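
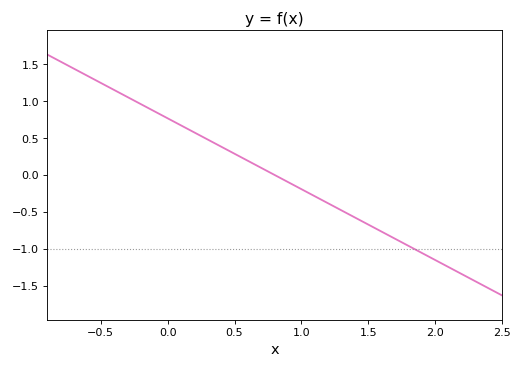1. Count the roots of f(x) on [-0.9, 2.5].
1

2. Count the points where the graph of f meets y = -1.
1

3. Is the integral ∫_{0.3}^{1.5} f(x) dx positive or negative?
negative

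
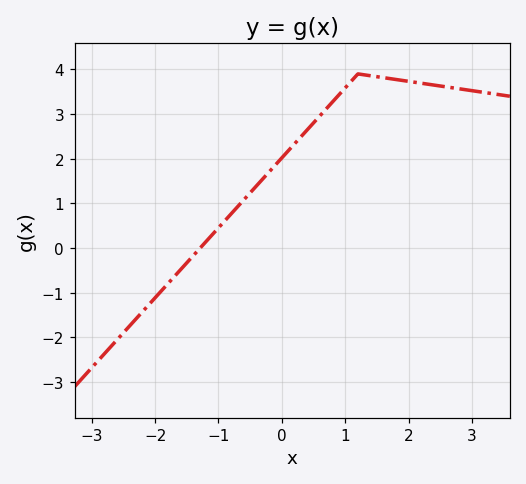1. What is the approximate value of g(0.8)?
3.27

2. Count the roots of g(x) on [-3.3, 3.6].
1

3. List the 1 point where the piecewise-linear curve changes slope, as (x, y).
(1.2, 3.9)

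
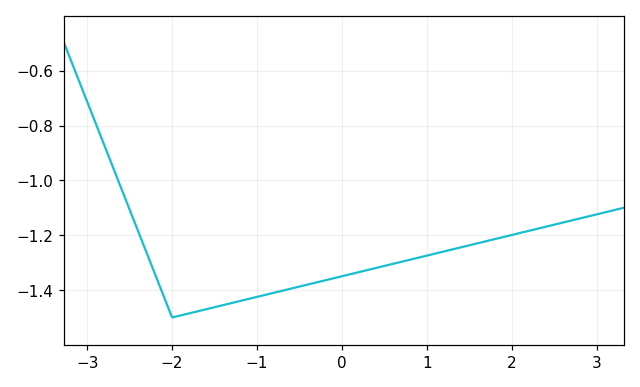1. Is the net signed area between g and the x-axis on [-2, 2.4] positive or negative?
negative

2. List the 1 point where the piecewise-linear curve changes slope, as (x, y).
(-2, -1.5)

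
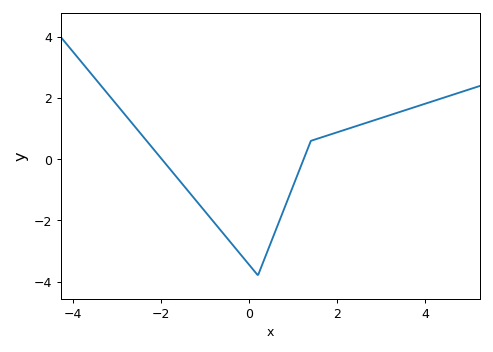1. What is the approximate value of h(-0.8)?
-2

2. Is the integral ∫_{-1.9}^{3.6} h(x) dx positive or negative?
negative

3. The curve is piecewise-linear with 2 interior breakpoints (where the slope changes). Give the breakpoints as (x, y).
(0.2, -3.8); (1.4, 0.6)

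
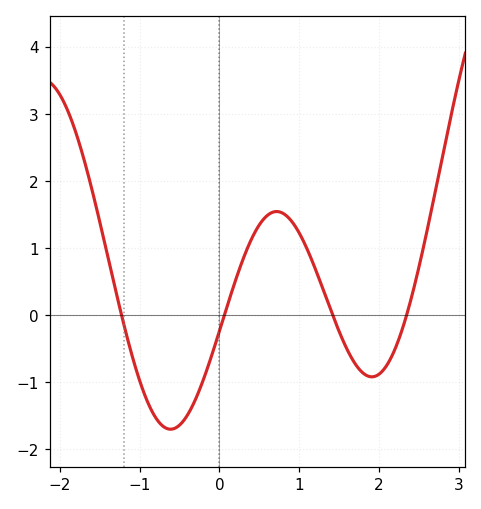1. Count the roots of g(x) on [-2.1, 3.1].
4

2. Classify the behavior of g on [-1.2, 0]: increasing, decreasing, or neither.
neither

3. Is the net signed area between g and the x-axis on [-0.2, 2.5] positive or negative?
positive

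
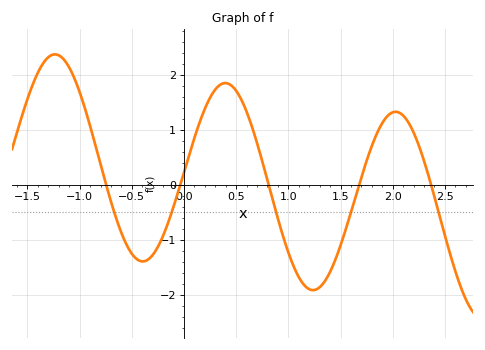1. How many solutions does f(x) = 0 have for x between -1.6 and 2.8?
5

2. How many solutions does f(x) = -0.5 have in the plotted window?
5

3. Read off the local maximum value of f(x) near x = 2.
1.3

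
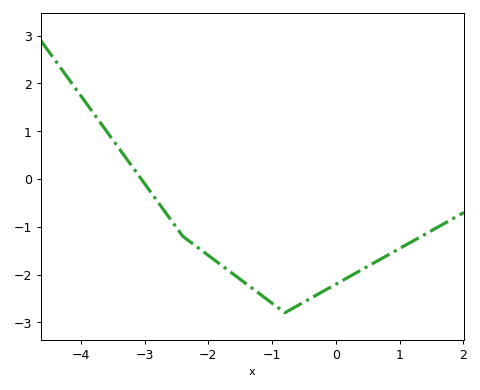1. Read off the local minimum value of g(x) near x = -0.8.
-2.8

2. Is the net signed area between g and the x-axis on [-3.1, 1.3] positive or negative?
negative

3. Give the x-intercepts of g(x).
-3.05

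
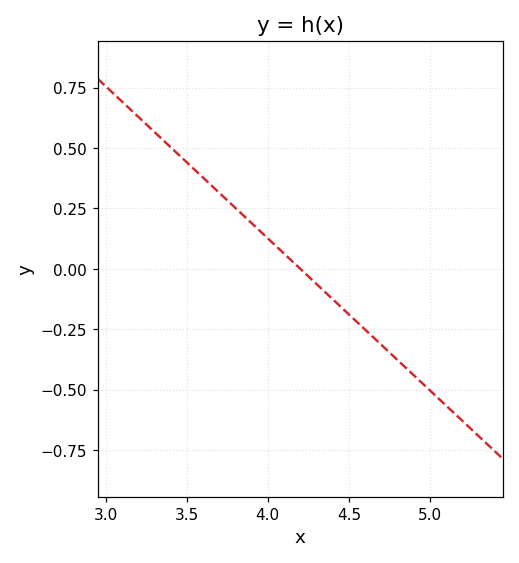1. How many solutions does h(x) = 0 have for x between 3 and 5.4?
1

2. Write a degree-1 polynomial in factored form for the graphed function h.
y = -0.63(x - 4.2)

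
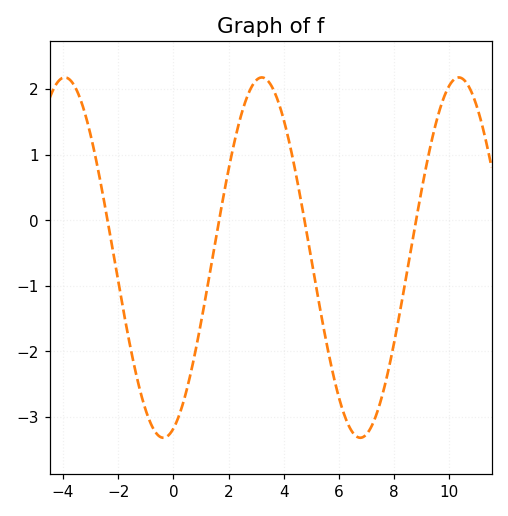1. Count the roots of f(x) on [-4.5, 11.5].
4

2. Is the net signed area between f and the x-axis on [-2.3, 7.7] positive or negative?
negative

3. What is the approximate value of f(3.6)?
2.02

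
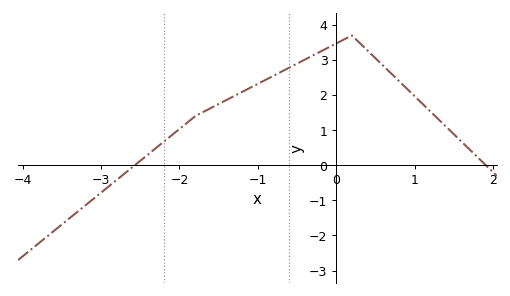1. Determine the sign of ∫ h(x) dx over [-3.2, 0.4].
positive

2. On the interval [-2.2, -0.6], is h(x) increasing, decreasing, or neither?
increasing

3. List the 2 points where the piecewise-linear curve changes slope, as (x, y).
(-1.8, 1.4); (0.2, 3.7)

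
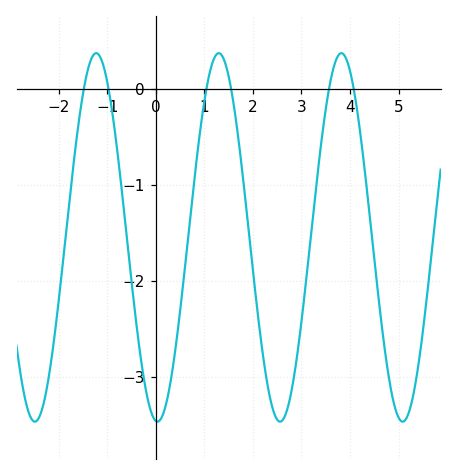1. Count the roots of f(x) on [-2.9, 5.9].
6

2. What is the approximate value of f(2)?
-1.9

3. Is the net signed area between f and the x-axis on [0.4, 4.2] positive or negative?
negative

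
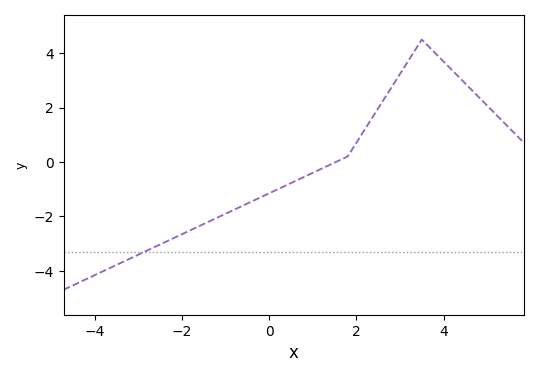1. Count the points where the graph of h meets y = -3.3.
1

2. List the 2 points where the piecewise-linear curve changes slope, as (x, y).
(1.8, 0.2); (3.5, 4.5)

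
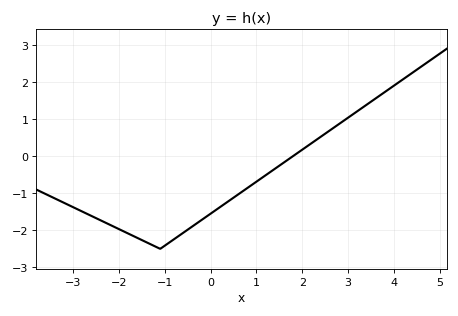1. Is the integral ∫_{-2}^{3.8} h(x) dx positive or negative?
negative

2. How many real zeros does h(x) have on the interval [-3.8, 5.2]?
1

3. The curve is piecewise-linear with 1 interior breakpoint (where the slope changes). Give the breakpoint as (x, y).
(-1.1, -2.5)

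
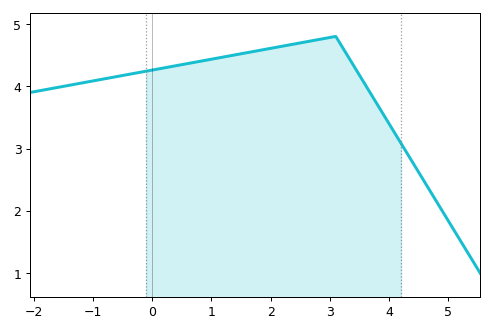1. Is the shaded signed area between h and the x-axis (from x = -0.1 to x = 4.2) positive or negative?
positive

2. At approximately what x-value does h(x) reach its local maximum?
3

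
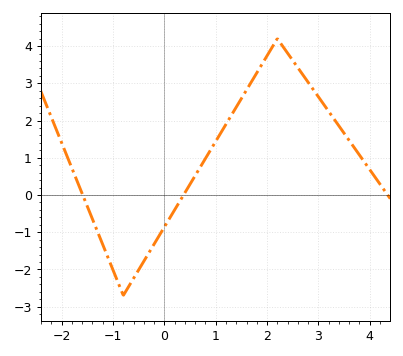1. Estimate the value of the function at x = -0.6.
-2.2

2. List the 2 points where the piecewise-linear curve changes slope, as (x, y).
(-0.8, -2.7); (2.2, 4.2)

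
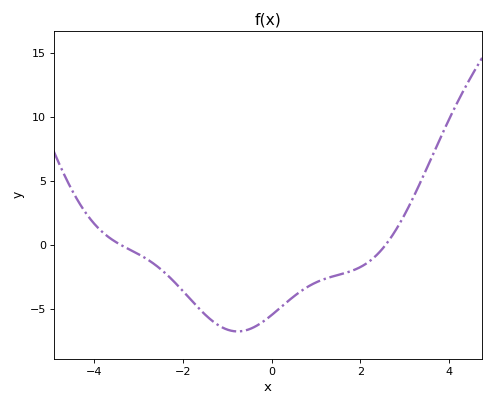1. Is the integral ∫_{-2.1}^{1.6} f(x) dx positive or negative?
negative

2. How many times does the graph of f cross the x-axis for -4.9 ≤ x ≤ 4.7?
2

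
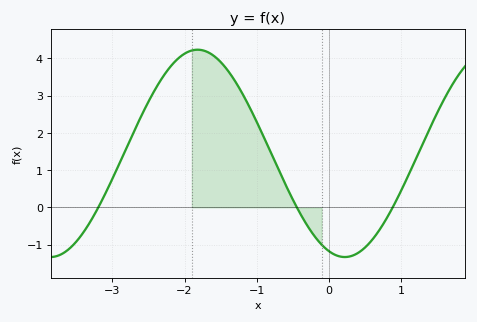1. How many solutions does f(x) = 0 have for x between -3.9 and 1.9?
3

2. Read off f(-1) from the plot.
2.3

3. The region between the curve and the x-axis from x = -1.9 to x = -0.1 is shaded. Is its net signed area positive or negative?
positive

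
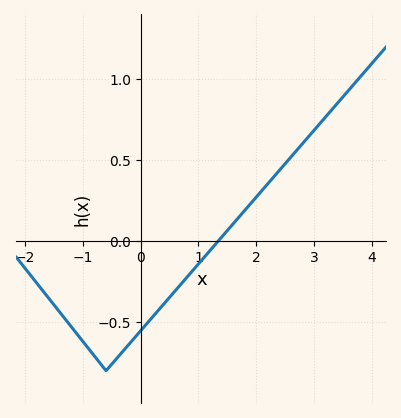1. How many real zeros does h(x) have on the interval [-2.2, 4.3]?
1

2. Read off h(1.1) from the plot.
-0.099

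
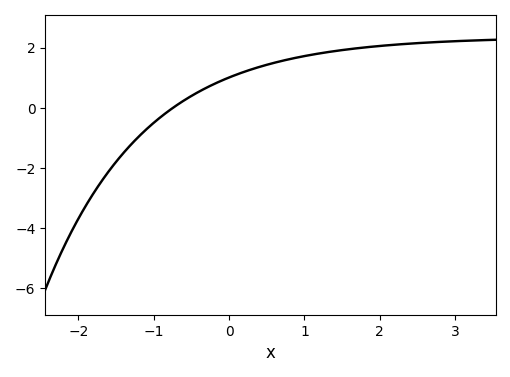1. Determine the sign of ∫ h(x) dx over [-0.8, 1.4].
positive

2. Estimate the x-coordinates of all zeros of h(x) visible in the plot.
-0.745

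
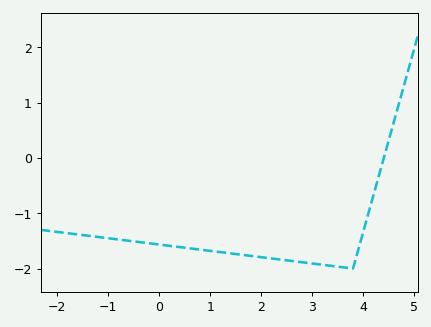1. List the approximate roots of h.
4.4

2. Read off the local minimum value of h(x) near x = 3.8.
-2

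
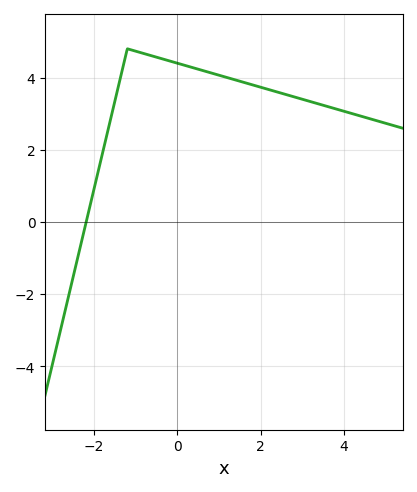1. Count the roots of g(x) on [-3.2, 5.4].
1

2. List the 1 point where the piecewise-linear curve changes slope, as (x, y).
(-1.2, 4.8)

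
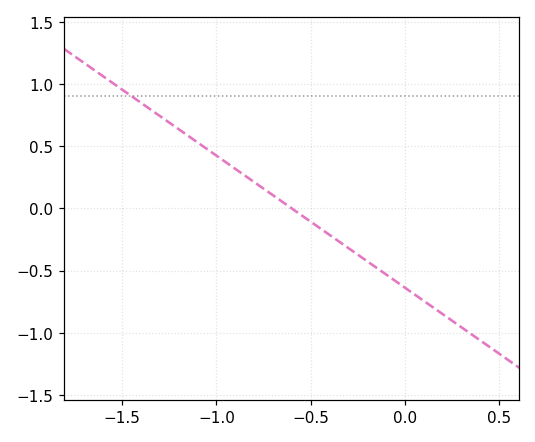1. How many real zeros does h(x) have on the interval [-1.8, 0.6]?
1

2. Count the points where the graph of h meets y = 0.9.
1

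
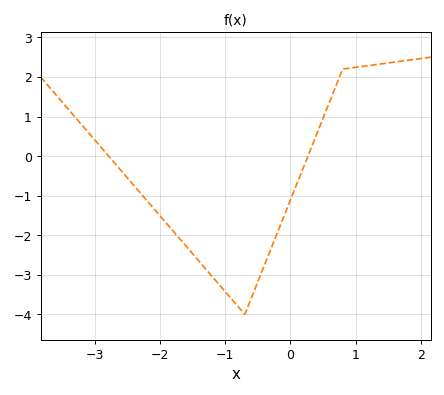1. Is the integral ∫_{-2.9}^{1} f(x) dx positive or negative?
negative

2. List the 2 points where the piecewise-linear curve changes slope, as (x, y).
(-0.7, -4); (0.8, 2.2)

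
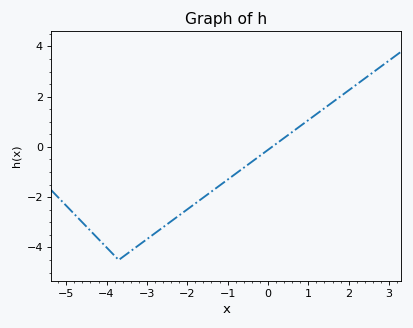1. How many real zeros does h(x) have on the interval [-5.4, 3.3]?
1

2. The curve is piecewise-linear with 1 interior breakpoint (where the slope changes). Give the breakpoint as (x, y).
(-3.7, -4.5)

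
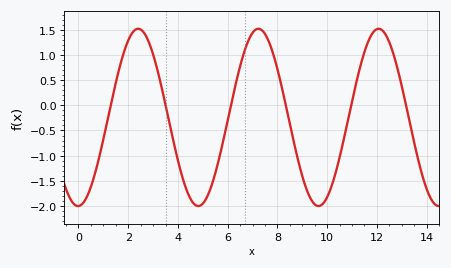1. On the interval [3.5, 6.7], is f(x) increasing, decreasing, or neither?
neither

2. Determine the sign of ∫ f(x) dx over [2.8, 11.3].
negative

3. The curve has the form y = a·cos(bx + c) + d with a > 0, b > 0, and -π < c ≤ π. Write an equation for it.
y = 1.76cos(1.3x - 3.12) - 0.24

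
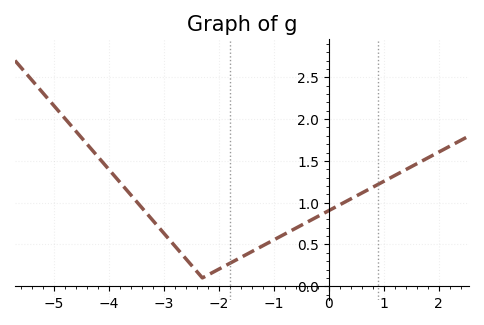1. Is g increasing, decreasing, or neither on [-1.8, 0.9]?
increasing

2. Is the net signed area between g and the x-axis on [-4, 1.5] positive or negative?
positive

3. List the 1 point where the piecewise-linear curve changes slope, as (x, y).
(-2.3, 0.1)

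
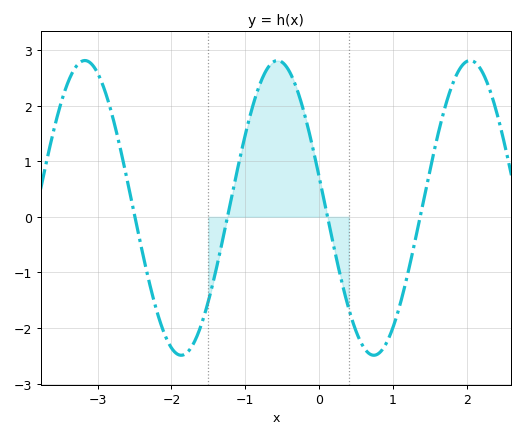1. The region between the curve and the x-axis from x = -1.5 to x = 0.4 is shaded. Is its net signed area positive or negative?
positive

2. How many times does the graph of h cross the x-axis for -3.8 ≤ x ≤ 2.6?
4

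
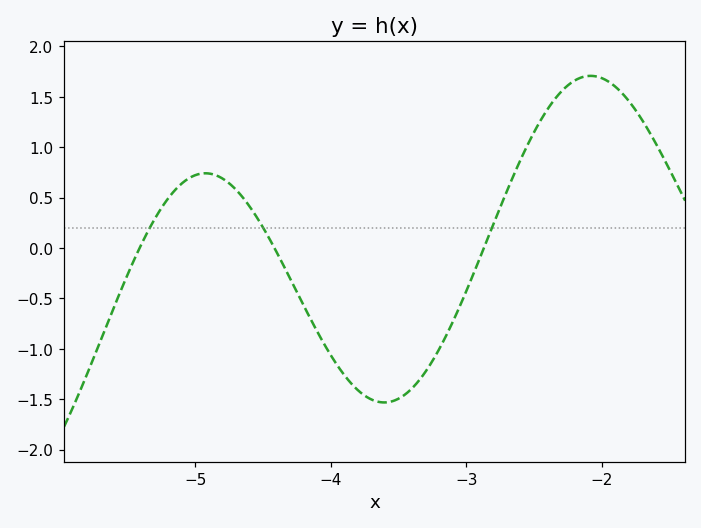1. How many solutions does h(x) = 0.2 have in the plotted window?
3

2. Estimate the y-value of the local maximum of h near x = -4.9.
0.741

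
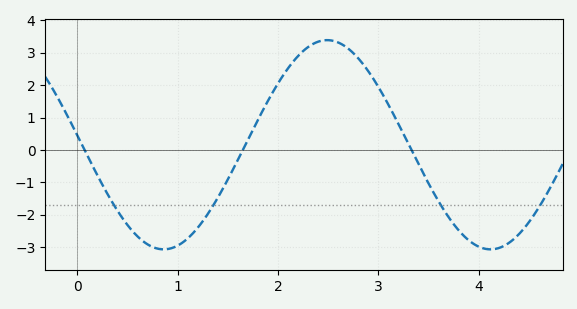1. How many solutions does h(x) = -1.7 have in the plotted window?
4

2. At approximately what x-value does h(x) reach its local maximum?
2.5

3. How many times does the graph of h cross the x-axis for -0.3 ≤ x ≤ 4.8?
3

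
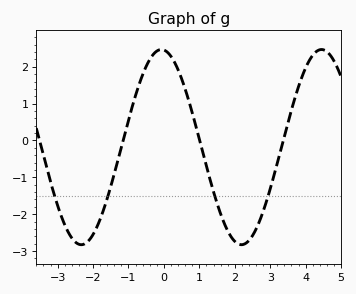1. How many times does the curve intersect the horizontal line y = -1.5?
4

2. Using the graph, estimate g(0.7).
1.09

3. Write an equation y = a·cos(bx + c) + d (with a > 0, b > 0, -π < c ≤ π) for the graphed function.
y = 2.65cos(1.39x + 0.1) - 0.18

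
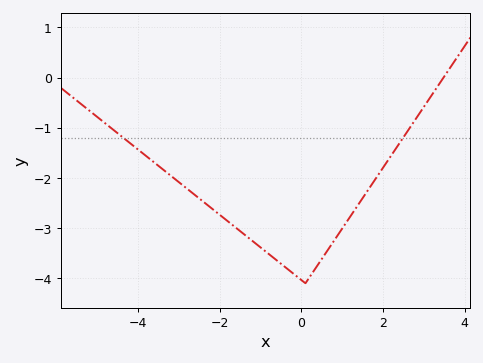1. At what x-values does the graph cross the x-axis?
3.48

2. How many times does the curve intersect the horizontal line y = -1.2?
2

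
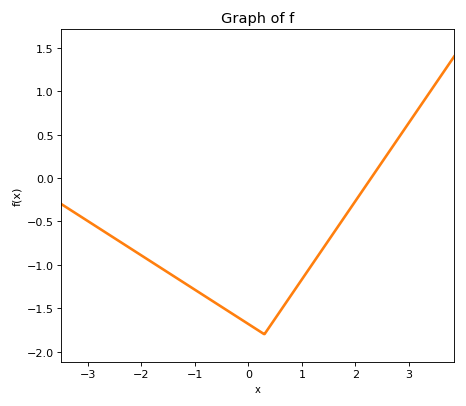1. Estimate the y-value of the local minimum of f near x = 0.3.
-1.8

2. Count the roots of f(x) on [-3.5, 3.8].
1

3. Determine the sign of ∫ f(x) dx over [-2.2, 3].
negative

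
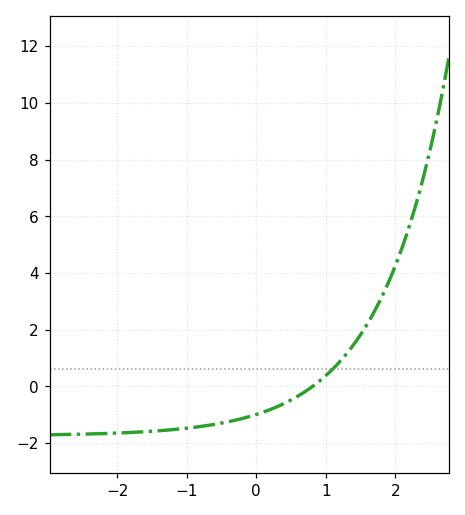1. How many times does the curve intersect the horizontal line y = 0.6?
1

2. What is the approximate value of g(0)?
-0.99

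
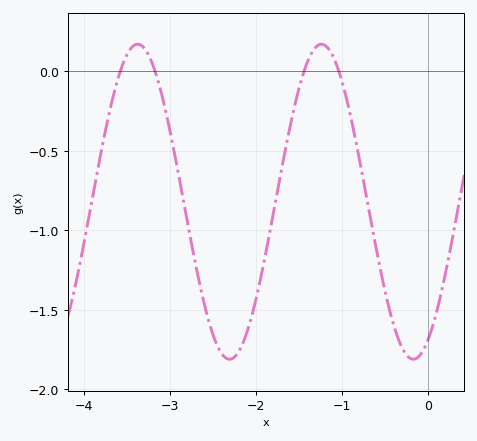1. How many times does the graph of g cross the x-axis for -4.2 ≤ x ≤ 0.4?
4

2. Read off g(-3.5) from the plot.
0.105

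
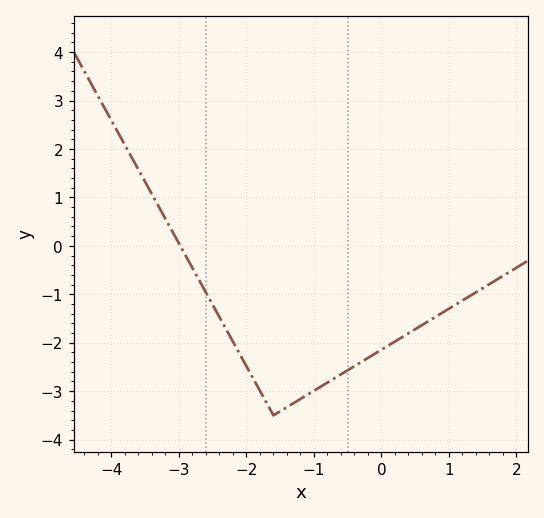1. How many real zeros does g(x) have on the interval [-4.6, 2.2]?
1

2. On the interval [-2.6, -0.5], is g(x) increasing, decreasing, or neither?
neither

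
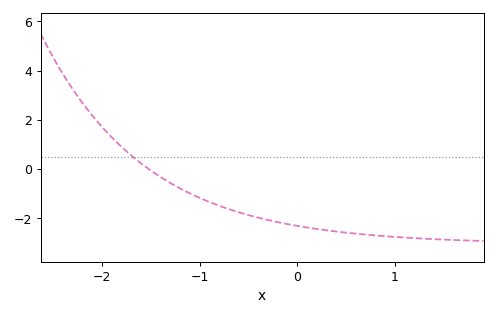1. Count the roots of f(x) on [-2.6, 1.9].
1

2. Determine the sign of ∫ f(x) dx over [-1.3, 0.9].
negative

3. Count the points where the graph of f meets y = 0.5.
1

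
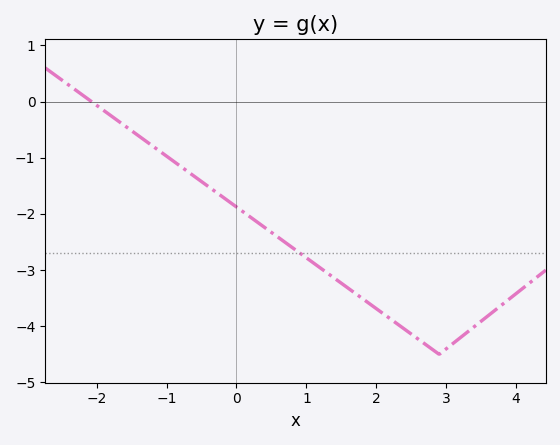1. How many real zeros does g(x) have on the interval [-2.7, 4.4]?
1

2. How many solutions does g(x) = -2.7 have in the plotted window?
1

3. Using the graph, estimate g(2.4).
-4.05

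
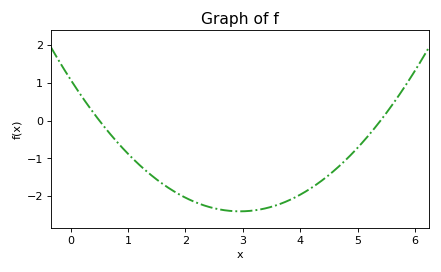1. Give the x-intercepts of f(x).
0.5, 5.4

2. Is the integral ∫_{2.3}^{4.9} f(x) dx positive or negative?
negative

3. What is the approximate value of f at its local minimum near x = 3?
-2.4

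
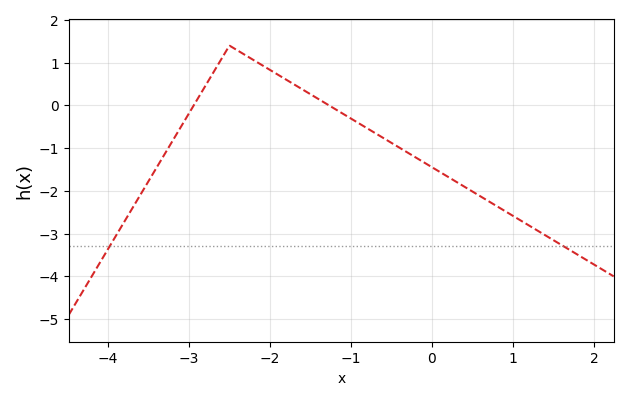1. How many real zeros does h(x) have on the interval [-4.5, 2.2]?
2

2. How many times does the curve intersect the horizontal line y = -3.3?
2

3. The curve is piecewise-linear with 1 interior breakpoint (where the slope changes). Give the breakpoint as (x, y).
(-2.5, 1.4)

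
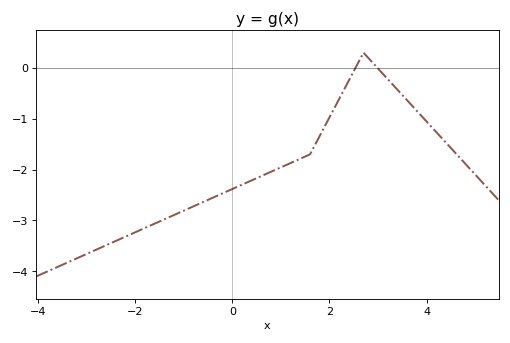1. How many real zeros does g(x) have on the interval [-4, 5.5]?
2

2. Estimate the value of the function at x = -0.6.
-2.6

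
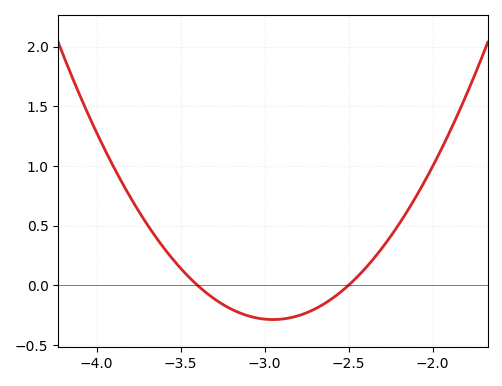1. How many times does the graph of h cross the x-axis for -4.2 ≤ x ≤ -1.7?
2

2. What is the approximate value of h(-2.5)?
0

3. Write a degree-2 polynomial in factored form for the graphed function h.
y = 1.42(x + 3.4)(x + 2.5)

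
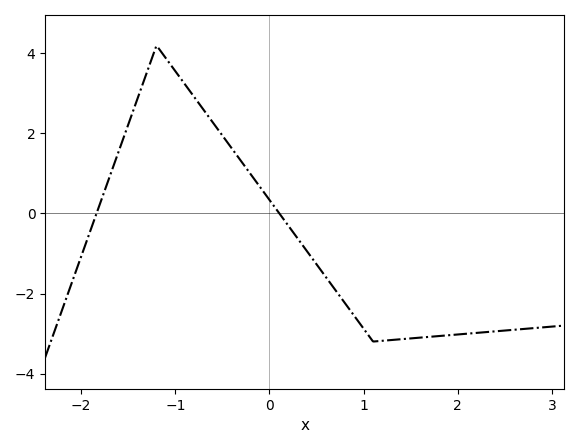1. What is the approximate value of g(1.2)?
-3.18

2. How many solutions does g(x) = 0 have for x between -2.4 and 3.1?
2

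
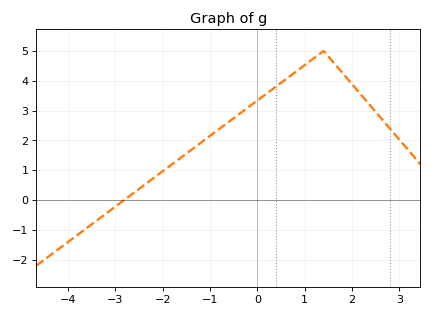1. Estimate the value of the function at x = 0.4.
3.81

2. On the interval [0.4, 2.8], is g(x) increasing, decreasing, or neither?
neither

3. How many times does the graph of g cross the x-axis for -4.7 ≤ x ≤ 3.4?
1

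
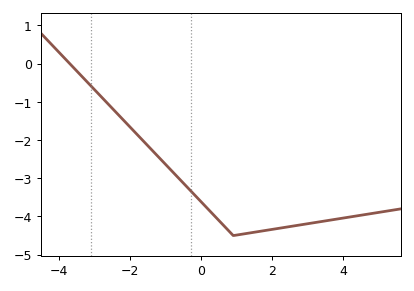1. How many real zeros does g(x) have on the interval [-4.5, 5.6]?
1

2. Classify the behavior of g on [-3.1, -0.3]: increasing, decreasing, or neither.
decreasing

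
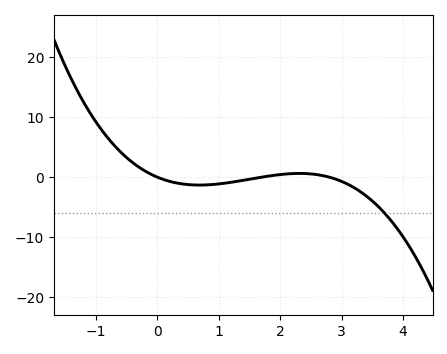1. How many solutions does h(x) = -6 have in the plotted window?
1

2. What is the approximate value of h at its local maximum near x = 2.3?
1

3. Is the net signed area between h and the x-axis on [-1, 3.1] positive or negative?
positive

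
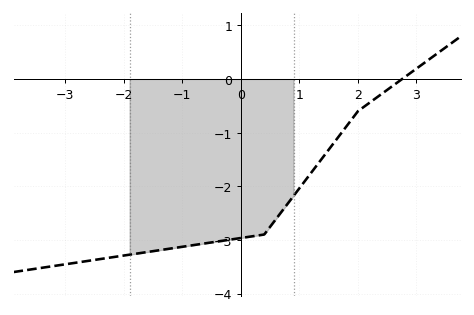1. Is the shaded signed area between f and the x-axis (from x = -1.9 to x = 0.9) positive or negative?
negative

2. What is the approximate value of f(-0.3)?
-3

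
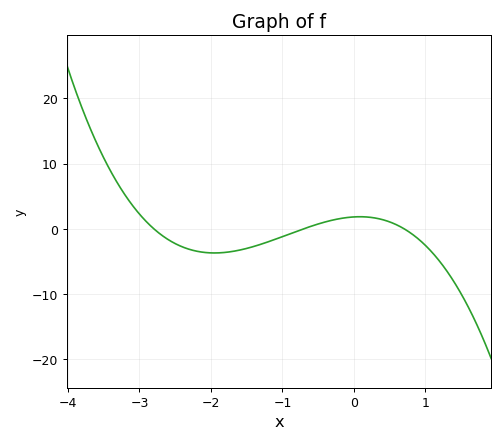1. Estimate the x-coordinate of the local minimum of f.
-1.9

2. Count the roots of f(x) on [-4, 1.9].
3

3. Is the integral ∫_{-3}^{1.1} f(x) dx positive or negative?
negative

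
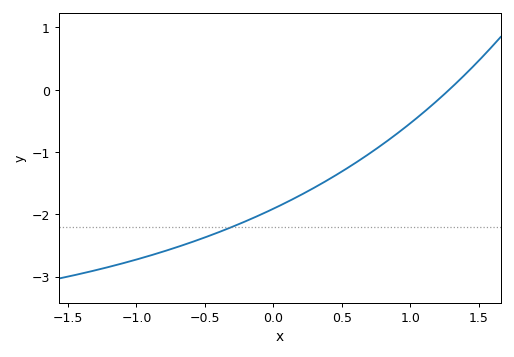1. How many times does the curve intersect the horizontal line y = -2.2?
1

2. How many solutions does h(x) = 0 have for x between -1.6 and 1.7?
1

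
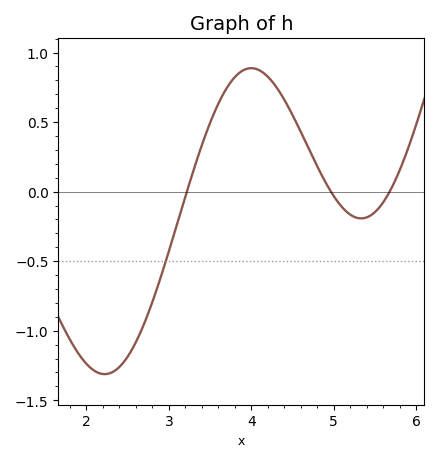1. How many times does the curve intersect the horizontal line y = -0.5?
1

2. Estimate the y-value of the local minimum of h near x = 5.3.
-0.192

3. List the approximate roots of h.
3.22, 4.97, 5.68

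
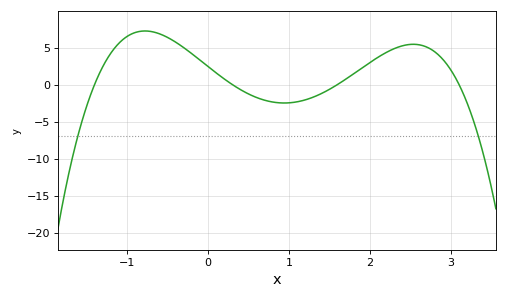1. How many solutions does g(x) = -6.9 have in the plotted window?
2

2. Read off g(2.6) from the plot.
5.5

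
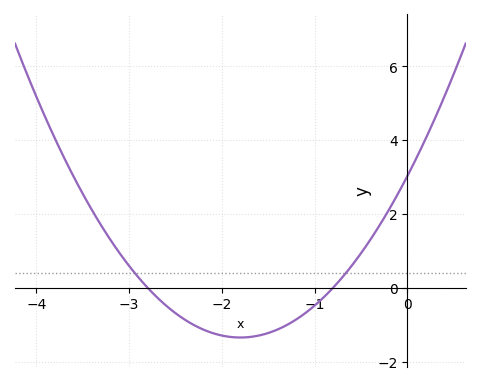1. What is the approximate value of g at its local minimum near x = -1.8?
-1.4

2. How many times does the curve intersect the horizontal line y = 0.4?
2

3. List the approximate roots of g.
-2.8, -0.8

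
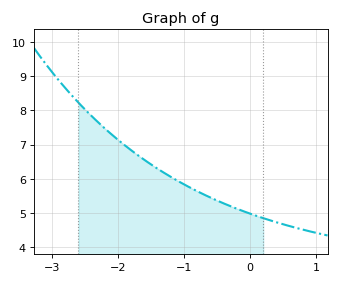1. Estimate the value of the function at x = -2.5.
8.03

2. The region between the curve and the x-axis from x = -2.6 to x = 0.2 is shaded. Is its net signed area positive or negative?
positive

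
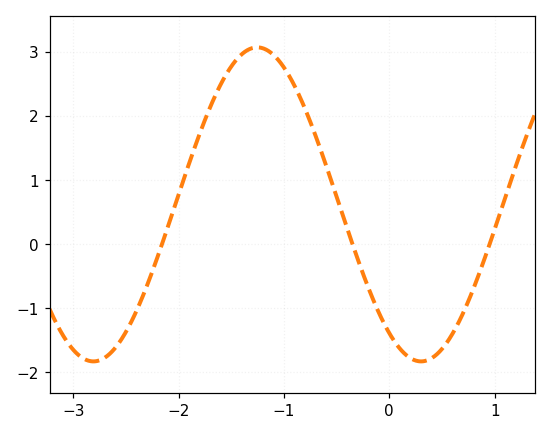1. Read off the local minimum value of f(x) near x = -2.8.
-1.83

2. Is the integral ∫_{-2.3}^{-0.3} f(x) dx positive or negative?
positive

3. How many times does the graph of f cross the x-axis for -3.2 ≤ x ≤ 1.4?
3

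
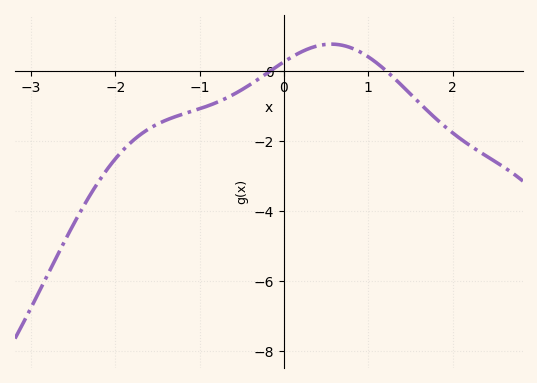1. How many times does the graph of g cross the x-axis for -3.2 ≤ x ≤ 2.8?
2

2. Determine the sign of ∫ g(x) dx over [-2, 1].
negative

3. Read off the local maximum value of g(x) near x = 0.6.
0.768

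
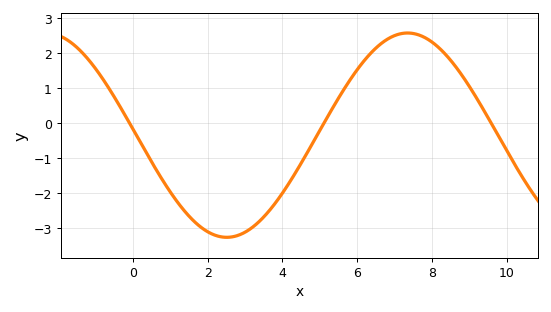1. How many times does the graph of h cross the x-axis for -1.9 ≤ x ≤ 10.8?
3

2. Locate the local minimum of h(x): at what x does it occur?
2.51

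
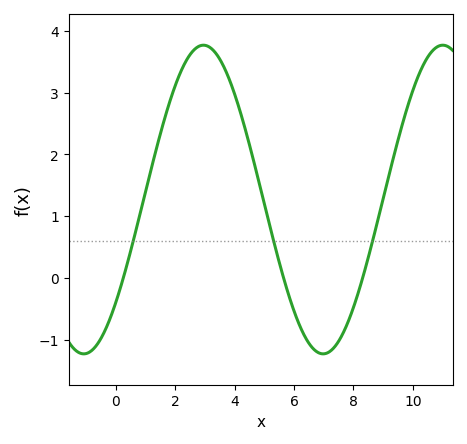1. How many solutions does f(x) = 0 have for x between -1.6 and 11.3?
3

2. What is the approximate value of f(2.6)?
3.7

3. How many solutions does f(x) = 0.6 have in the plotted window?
3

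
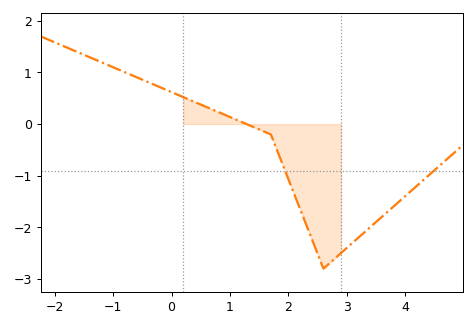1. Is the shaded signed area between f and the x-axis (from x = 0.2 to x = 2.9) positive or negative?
negative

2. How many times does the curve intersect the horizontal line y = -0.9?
2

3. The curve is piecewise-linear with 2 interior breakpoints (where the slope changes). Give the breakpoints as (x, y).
(1.7, -0.2); (2.6, -2.8)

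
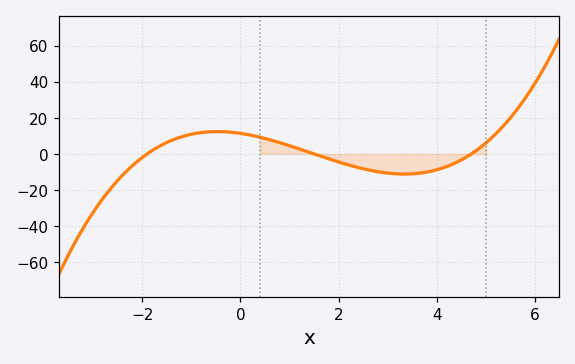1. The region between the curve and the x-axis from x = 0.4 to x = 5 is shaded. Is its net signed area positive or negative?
negative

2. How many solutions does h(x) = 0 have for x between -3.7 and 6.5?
3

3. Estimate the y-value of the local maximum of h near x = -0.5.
12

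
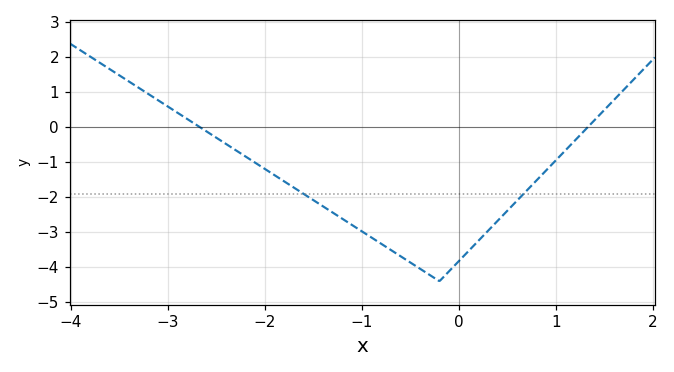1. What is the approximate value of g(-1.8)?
-1.54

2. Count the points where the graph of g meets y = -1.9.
2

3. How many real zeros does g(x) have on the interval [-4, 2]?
2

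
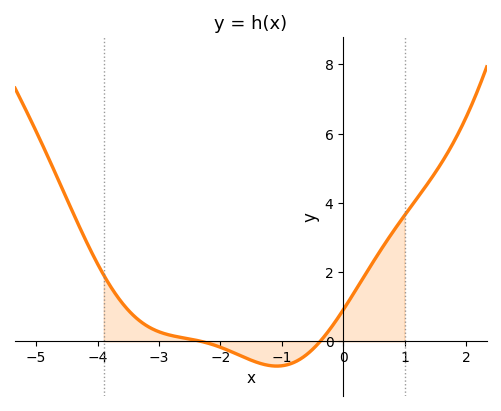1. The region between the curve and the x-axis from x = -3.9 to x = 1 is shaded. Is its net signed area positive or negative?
positive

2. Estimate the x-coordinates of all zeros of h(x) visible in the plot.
-2.4, -0.4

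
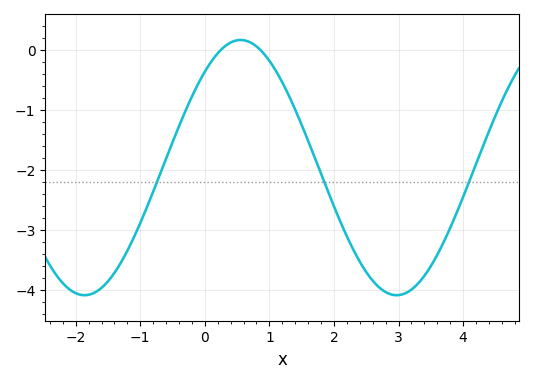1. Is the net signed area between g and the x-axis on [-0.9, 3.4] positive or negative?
negative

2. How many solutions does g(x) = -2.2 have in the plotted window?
3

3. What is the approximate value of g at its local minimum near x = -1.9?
-4.1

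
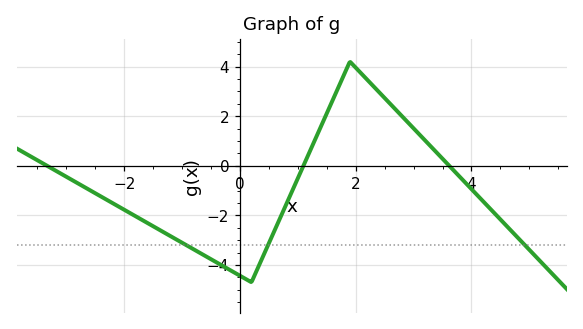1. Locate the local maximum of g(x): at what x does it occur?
1.8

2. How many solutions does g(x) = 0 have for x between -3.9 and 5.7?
3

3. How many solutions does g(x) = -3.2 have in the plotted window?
3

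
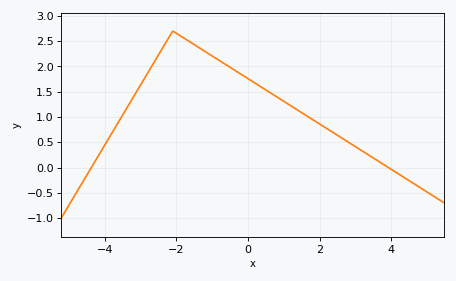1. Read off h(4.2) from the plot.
-0.124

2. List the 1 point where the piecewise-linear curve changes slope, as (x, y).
(-2.1, 2.7)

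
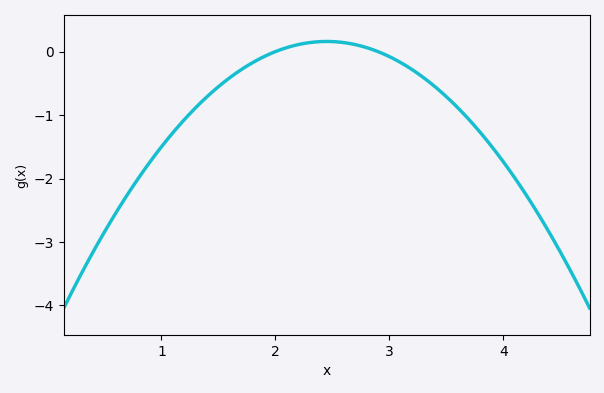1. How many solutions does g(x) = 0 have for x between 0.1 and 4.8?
2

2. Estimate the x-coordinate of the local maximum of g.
2.45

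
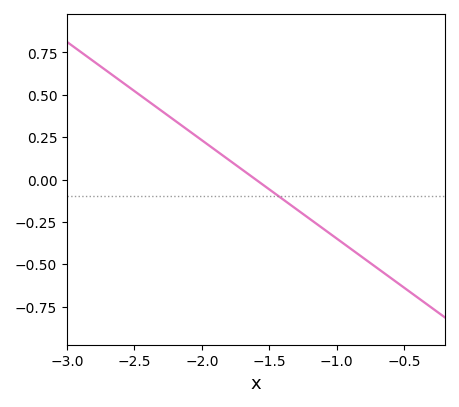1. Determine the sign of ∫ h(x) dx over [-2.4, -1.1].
positive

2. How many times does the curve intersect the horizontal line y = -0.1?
1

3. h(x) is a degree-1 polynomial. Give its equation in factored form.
y = -0.58(x + 1.6)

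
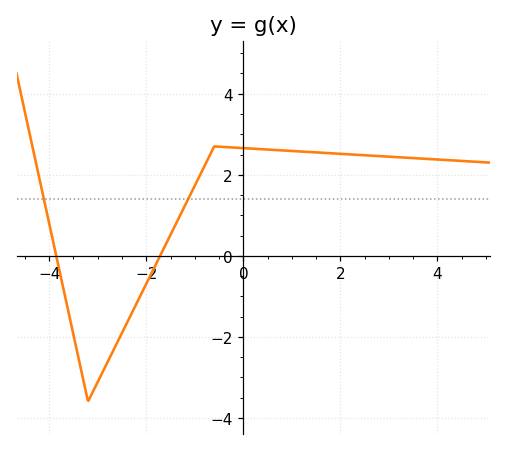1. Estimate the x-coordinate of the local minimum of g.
-3.2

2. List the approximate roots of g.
-3.8, -1.8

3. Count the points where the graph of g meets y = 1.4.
2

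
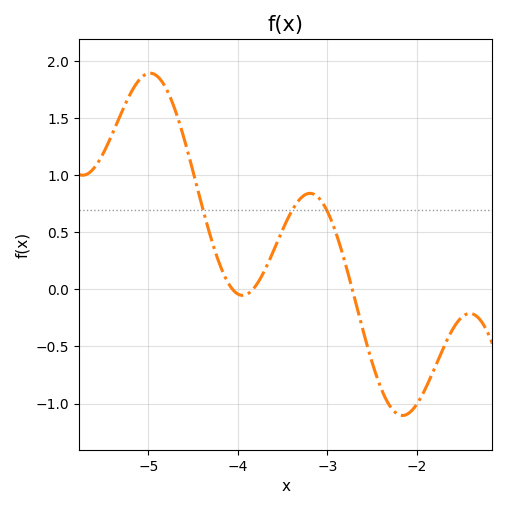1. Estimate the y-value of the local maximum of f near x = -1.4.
-0.211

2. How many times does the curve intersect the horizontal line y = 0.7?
3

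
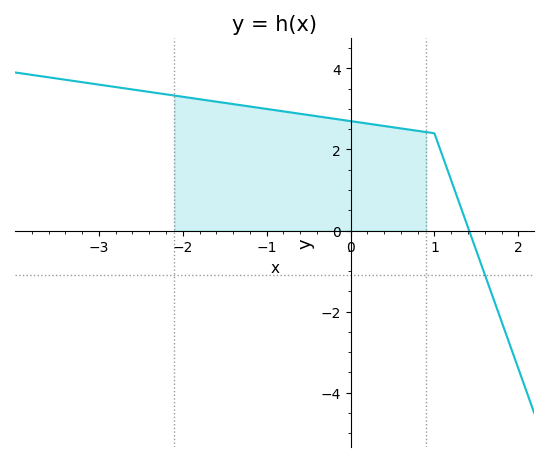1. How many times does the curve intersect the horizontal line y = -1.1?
1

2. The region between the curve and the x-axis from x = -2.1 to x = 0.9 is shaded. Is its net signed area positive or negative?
positive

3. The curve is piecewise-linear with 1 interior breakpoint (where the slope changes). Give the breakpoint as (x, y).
(1, 2.4)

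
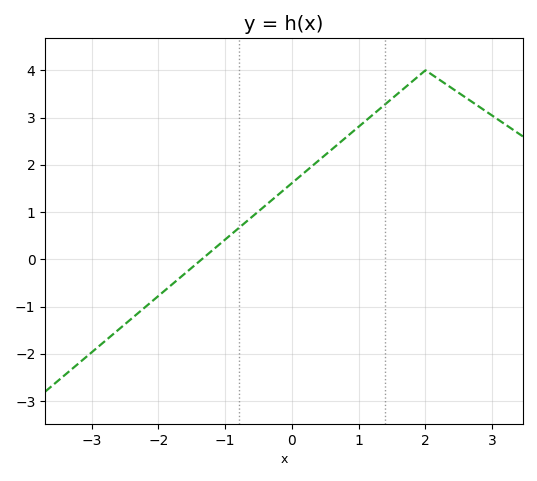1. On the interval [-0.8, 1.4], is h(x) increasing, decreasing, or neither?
increasing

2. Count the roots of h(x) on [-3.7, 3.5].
1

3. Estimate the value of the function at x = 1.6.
3.5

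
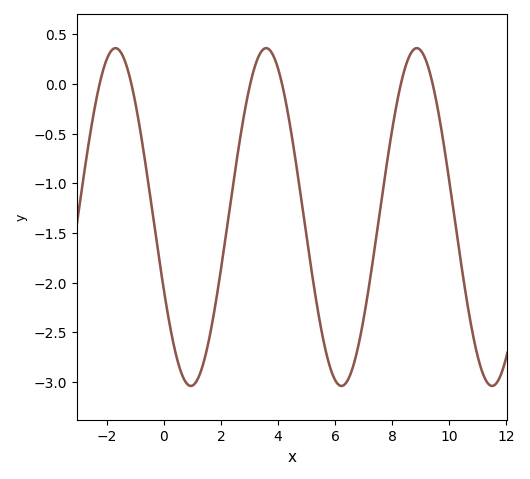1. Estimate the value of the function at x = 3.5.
0.35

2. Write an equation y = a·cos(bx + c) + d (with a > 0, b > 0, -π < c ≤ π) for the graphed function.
y = 1.7cos(1.2x + 2) - 1.34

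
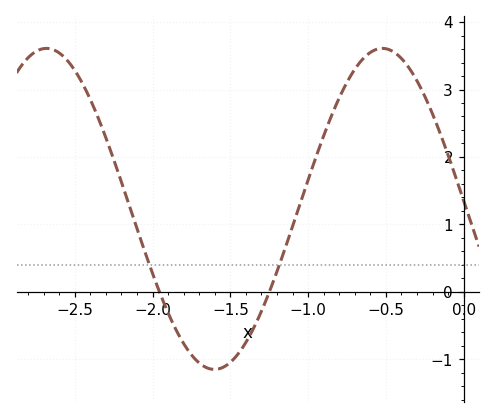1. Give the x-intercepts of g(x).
-1.95, -1.25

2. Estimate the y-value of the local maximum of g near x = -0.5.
3.6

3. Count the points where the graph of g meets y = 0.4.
2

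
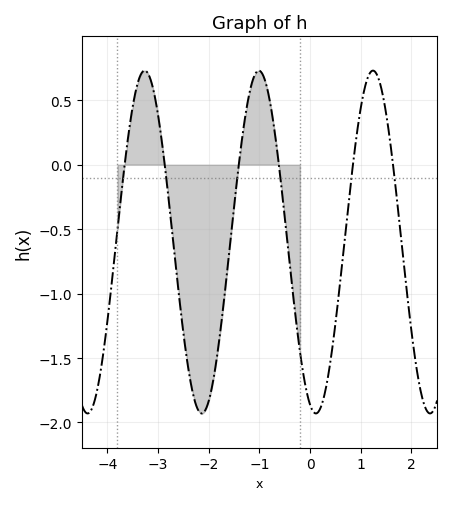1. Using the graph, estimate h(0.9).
0.174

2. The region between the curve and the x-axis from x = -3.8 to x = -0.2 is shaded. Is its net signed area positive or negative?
negative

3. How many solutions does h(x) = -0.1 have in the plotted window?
6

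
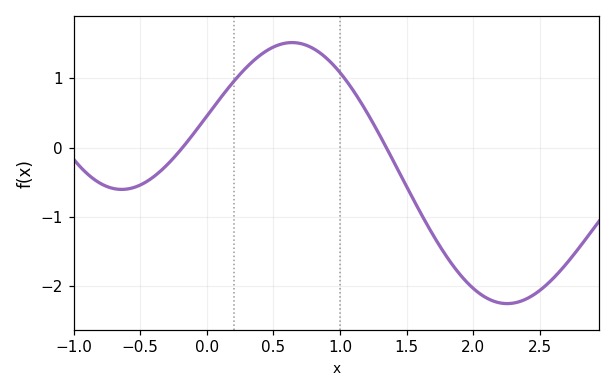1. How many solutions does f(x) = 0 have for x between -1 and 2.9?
2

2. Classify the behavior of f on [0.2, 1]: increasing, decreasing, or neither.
neither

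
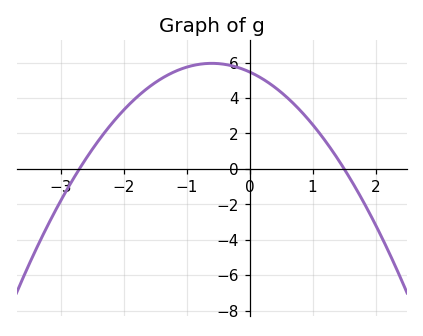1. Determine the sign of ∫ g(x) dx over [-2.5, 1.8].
positive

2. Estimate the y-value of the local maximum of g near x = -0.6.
5.95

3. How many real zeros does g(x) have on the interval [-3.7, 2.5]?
2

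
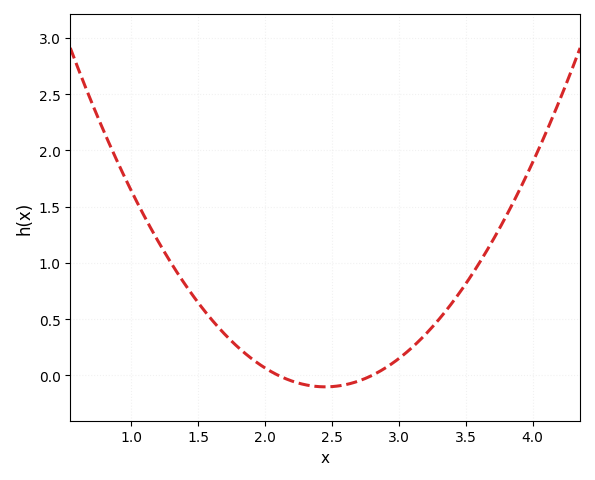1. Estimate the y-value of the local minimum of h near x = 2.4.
-0.1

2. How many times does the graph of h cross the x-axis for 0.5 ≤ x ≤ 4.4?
2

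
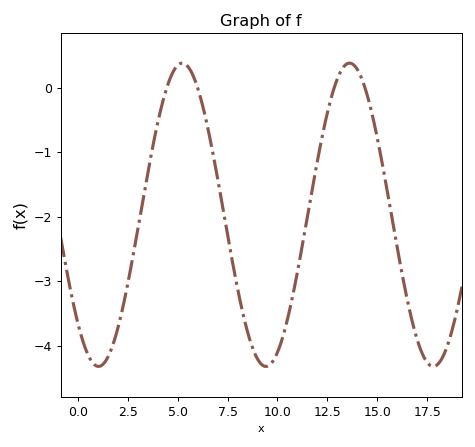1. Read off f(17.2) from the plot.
-4.09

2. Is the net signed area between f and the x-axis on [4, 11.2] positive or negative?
negative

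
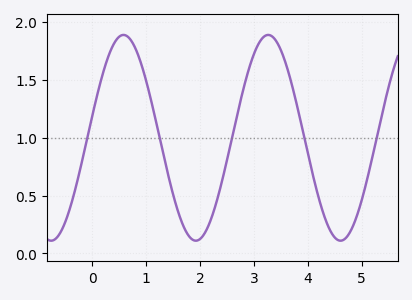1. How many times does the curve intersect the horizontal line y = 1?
5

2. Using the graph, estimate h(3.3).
1.9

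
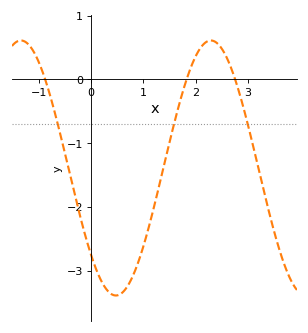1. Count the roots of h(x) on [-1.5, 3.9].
3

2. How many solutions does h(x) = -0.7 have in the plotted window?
3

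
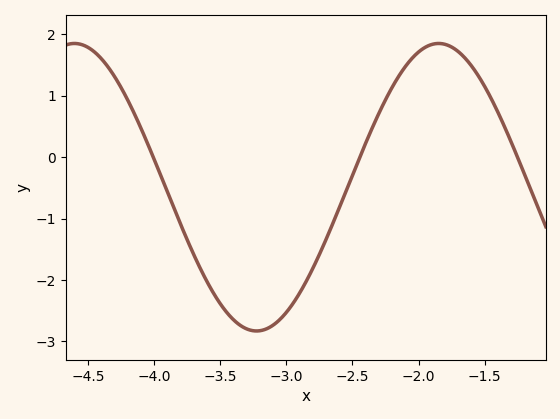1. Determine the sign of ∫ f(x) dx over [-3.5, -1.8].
negative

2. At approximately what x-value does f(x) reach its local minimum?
-3.23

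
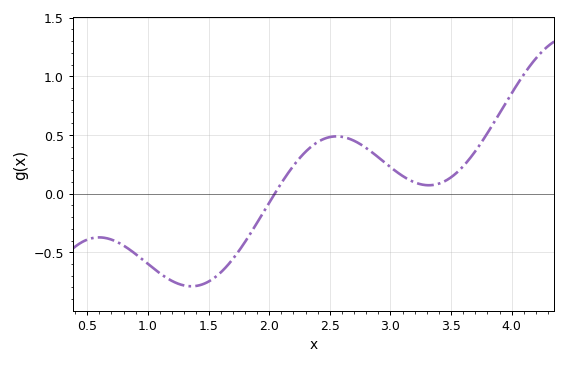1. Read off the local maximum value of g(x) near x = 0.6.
-0.35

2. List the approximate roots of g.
2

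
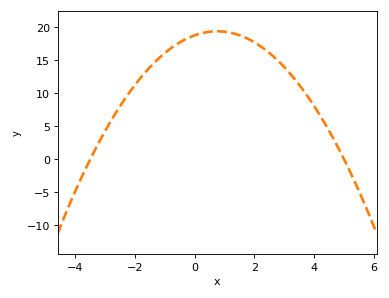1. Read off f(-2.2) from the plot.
10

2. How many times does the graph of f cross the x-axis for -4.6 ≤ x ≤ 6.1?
2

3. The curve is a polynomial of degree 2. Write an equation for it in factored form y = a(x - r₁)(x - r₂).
y = -1.07(x + 3.5)(x - 5)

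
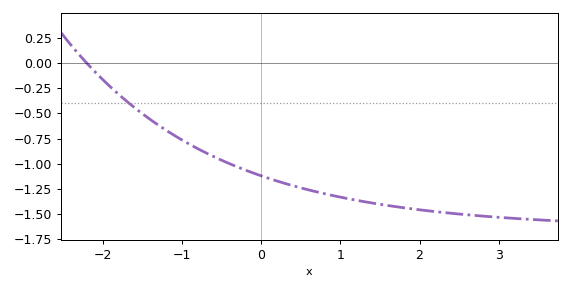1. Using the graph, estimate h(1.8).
-1.44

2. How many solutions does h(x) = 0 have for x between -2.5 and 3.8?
1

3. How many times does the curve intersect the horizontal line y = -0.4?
1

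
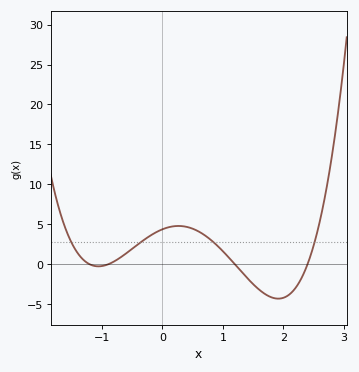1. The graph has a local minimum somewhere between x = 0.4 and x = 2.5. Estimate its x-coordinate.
1.9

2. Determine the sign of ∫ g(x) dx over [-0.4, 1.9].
positive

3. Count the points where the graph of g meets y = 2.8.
4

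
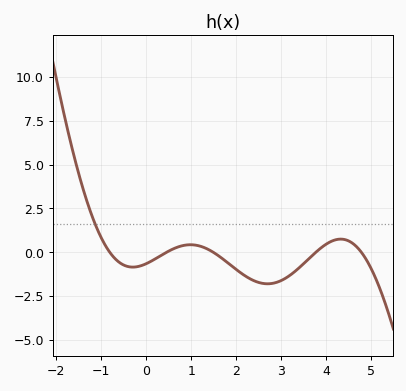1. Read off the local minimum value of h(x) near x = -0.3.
-0.85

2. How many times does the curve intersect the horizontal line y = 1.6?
1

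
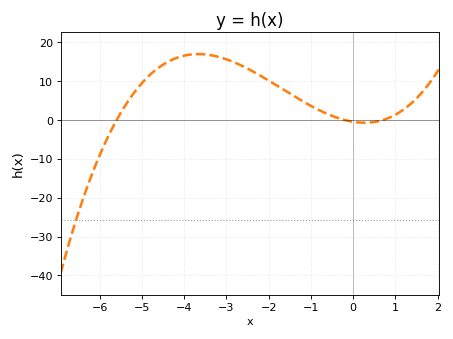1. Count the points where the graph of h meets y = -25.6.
1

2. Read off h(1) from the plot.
1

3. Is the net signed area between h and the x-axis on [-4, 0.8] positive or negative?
positive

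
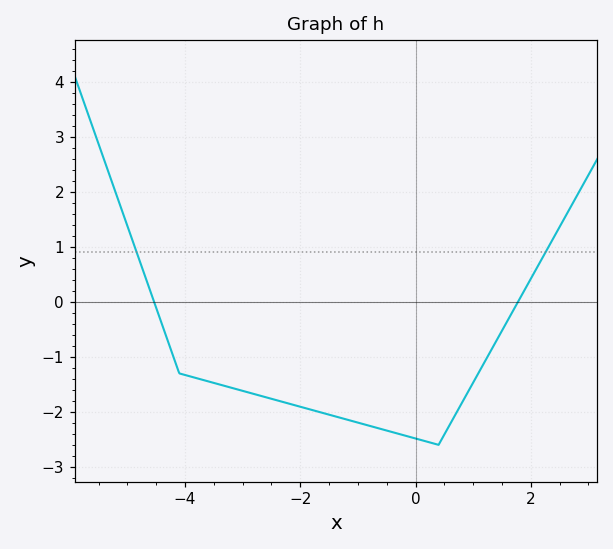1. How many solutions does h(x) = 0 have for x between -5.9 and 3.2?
2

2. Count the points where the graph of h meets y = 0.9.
2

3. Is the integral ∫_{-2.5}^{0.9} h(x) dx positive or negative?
negative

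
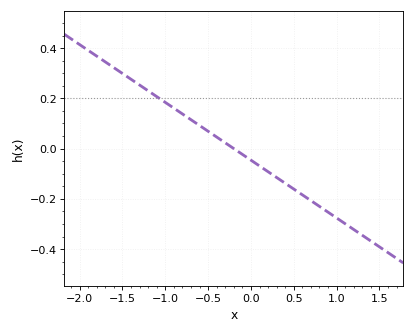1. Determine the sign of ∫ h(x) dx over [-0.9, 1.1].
negative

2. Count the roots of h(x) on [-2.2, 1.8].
1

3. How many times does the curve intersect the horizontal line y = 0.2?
1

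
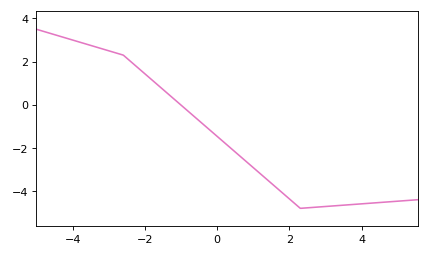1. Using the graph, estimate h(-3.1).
2.55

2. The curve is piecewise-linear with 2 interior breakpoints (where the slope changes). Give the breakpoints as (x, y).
(-2.6, 2.3); (2.3, -4.8)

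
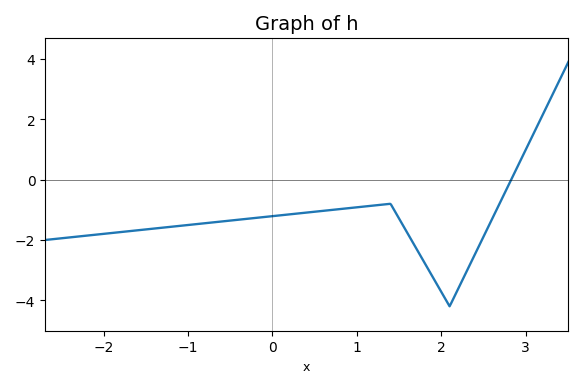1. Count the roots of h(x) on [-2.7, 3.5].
1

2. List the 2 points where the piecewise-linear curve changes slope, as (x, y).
(1.4, -0.8); (2.1, -4.2)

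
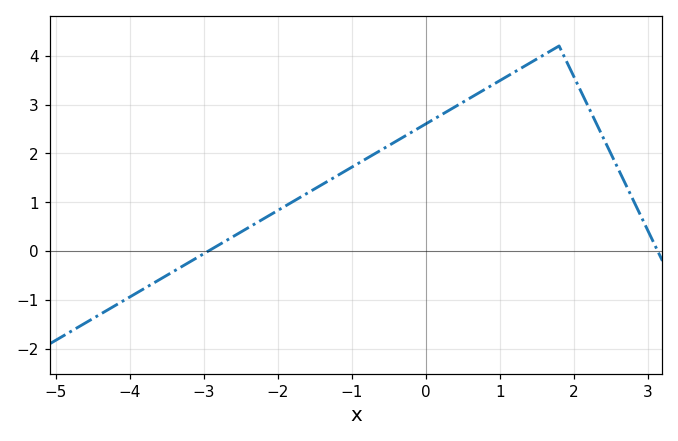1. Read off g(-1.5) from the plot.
1.3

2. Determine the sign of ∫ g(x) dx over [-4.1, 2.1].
positive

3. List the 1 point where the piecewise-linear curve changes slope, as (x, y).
(1.8, 4.2)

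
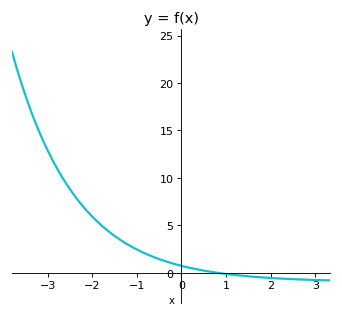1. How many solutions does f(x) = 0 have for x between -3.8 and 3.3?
1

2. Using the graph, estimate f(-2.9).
12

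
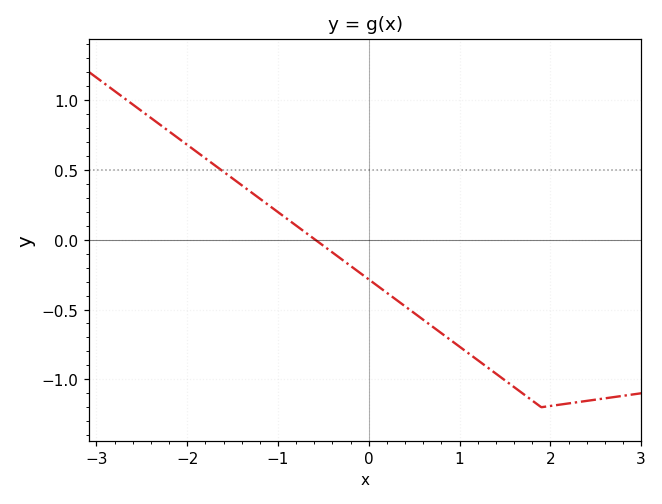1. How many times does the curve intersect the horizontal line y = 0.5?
1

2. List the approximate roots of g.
-0.59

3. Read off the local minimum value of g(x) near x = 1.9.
-1.2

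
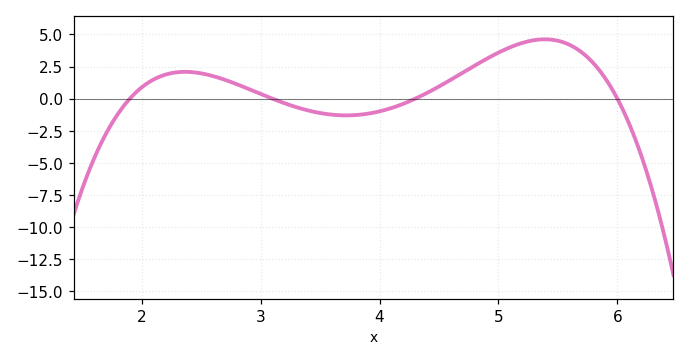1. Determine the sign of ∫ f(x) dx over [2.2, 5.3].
positive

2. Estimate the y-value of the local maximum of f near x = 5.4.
4.62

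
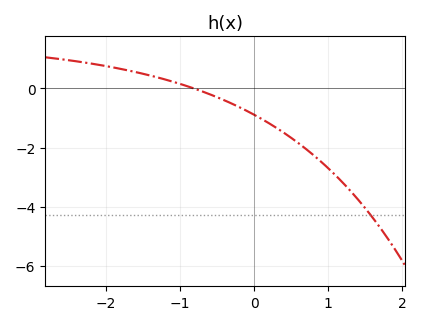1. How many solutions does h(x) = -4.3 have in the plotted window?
1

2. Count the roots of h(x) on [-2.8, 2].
1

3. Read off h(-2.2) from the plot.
0.8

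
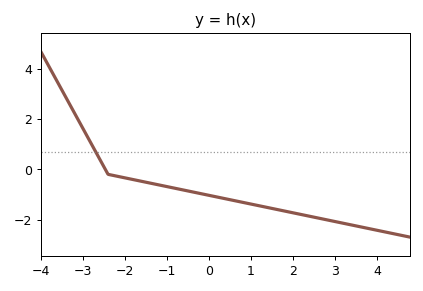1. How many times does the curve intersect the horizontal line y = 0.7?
1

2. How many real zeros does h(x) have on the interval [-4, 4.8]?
1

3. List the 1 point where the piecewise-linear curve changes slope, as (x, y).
(-2.4, -0.2)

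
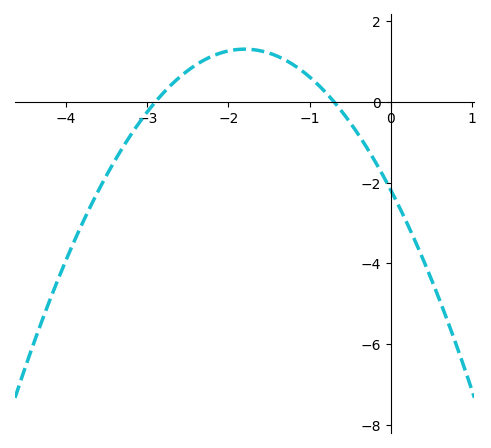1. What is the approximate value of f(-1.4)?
1.13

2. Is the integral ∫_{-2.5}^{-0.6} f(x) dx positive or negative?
positive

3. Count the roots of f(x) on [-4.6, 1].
2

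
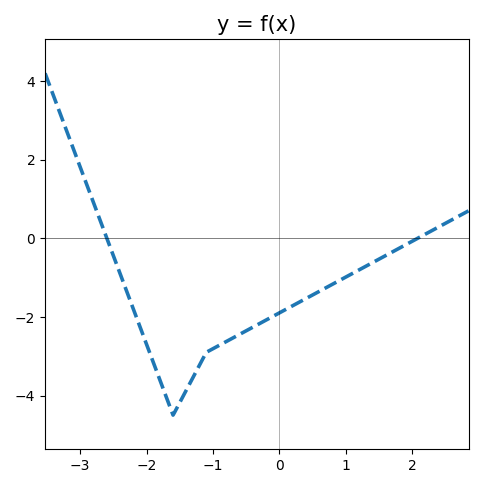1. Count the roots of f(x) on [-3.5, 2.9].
2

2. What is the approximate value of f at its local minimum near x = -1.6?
-4.5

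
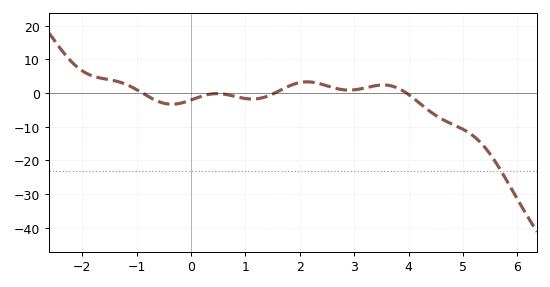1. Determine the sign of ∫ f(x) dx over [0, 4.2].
positive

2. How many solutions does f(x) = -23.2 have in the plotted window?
1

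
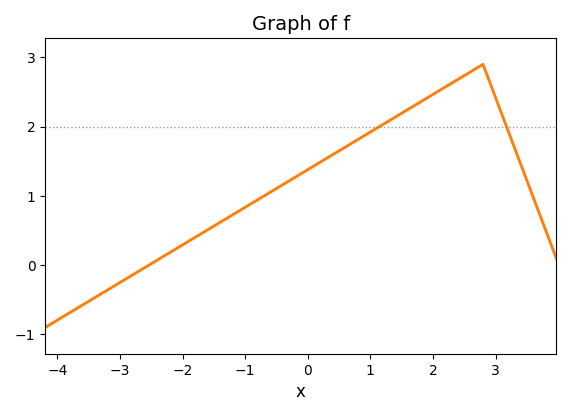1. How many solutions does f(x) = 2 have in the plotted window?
2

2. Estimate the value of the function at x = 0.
1.4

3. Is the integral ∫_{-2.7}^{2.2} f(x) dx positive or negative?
positive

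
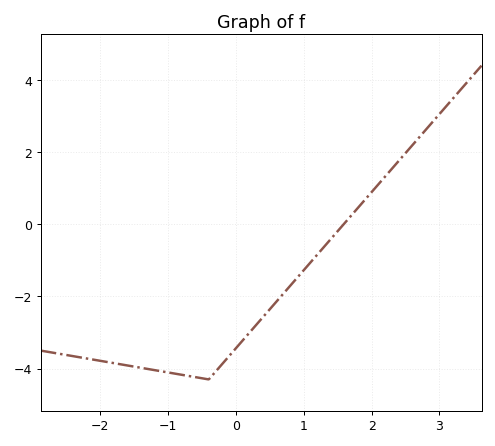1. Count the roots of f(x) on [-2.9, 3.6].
1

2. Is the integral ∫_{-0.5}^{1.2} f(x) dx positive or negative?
negative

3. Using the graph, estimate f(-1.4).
-4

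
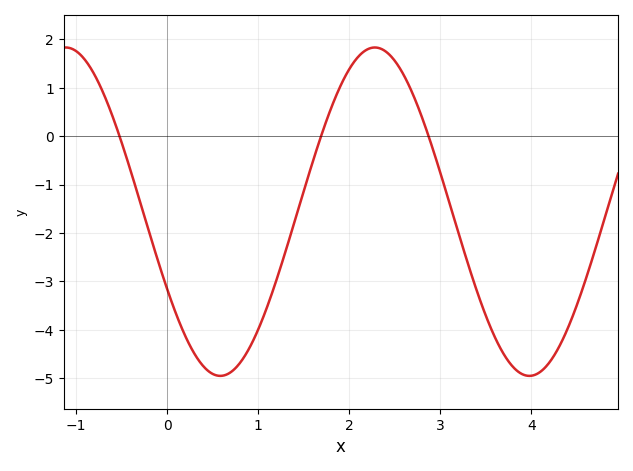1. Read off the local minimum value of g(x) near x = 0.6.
-4.9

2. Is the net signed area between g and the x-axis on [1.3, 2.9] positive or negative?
positive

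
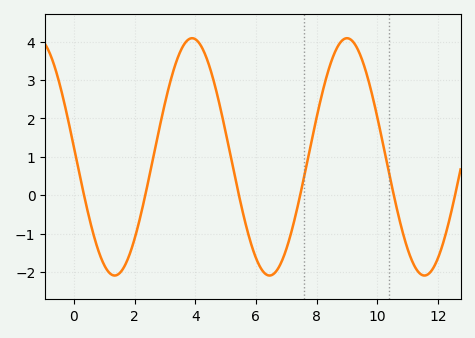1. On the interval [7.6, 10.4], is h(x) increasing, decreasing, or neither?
neither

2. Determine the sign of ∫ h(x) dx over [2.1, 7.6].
positive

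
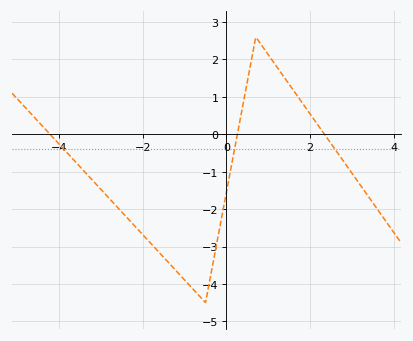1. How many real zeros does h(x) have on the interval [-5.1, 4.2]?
3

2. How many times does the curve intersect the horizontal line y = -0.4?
3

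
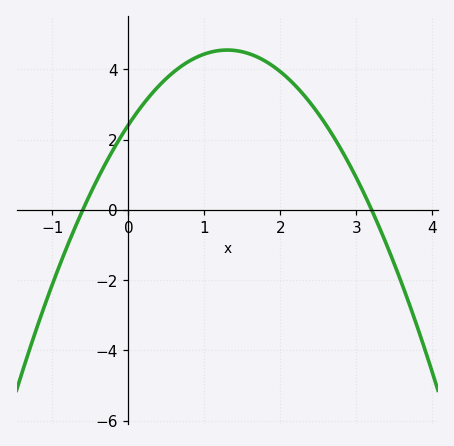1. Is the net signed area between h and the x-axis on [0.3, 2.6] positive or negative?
positive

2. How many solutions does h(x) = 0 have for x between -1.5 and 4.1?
2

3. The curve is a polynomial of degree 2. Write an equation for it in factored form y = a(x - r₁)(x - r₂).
y = -1.26(x + 0.6)(x - 3.2)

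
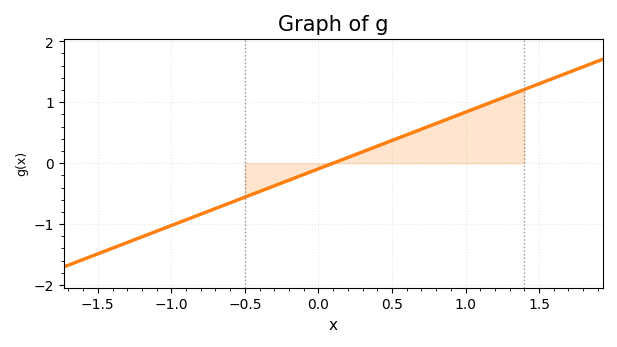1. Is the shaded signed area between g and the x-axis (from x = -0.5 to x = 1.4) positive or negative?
positive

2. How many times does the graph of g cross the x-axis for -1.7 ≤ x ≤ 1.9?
1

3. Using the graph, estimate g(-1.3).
-1.3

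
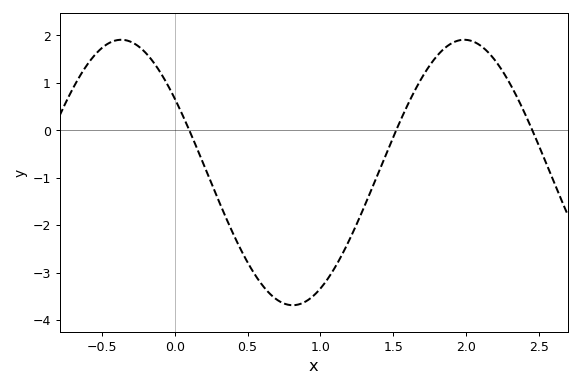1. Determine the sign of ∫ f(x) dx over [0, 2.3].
negative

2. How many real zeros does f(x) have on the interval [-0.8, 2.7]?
3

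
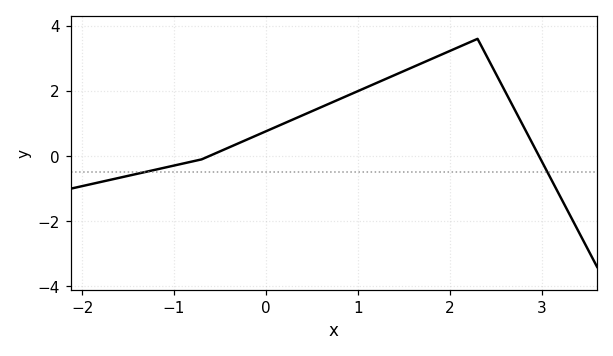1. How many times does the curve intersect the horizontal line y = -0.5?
2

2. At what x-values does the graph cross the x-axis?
-0.6, 3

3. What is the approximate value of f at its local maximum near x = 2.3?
3.6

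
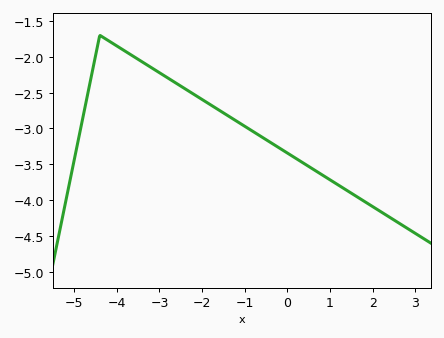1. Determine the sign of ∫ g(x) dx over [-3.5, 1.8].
negative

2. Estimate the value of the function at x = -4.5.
-1.99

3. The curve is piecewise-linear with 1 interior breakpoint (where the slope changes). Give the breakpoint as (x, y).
(-4.4, -1.7)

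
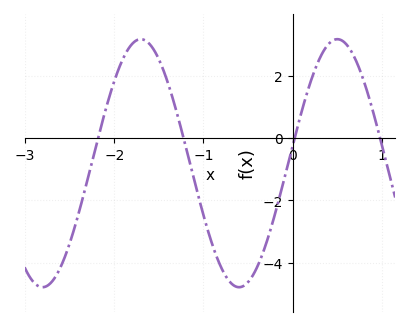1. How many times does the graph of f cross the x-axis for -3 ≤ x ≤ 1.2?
4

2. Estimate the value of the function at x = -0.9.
-3.43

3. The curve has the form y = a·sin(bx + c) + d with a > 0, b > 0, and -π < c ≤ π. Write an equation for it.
y = 3.99sin(2.85x + 0.142) - 0.8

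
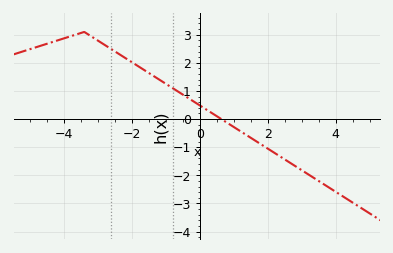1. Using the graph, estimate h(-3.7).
3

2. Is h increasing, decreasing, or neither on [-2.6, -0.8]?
decreasing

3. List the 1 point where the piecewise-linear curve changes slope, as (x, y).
(-3.4, 3.1)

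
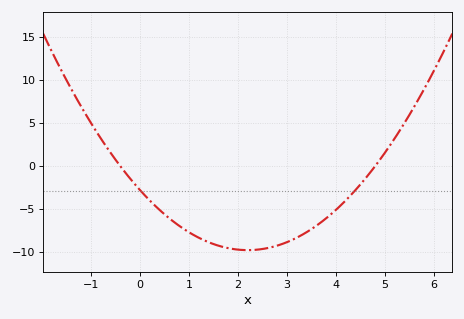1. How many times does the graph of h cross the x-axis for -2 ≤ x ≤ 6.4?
2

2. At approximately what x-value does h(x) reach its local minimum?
2.2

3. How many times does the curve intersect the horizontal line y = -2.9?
2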